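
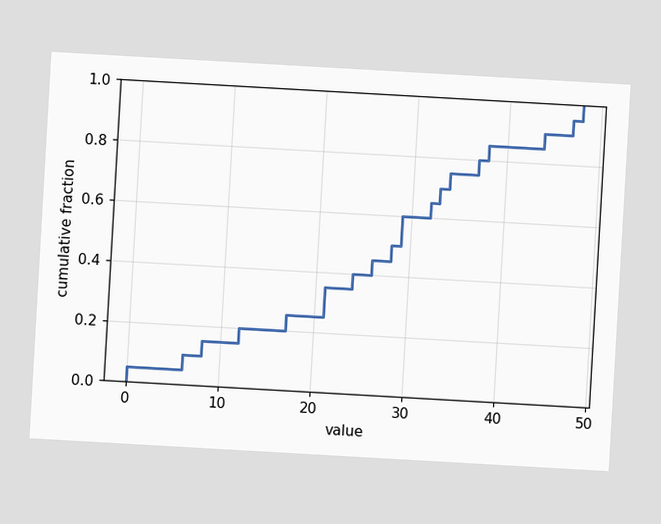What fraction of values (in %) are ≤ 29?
60%

The chart is tilted about 3° clockwise. At x=29 the ECDF step is at 60%.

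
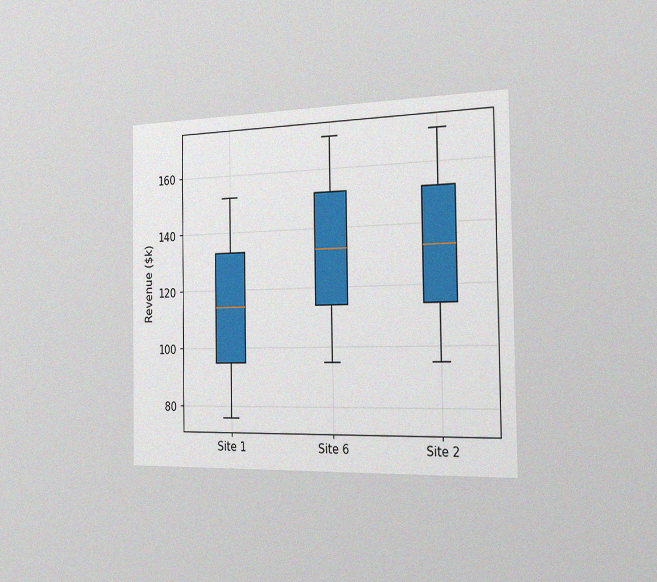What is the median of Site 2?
$133k

The chart is viewed slightly from the right, with some photo noise. The median line in the Site 2 box sits at $133k.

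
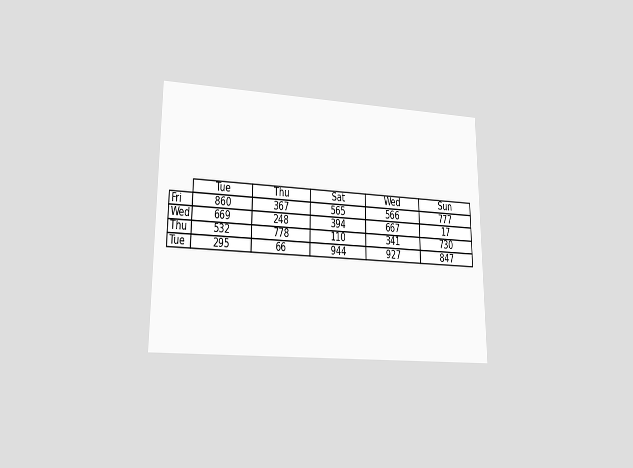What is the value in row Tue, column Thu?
The chart is viewed at a slight angle. The (Tue, Thu) cell reads 66.

66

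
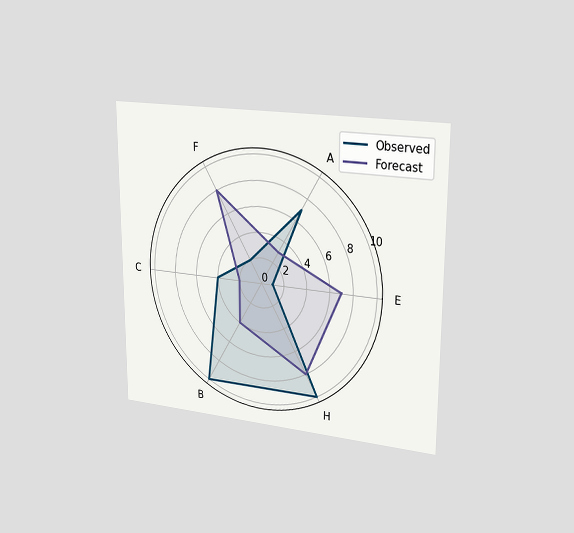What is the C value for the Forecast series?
2

The chart is viewed slightly from the right. On the C axis, Forecast reaches 2.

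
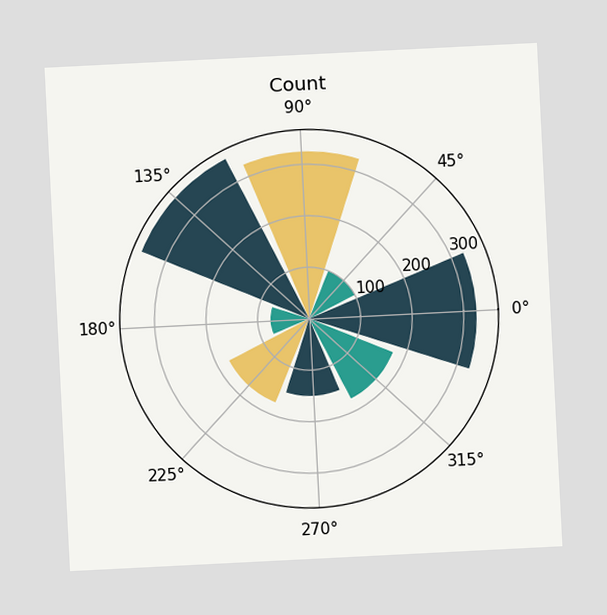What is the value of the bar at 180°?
The chart is tilted about 3° counter-clockwise. The bar at 180° reaches 75 on the radial axis.

75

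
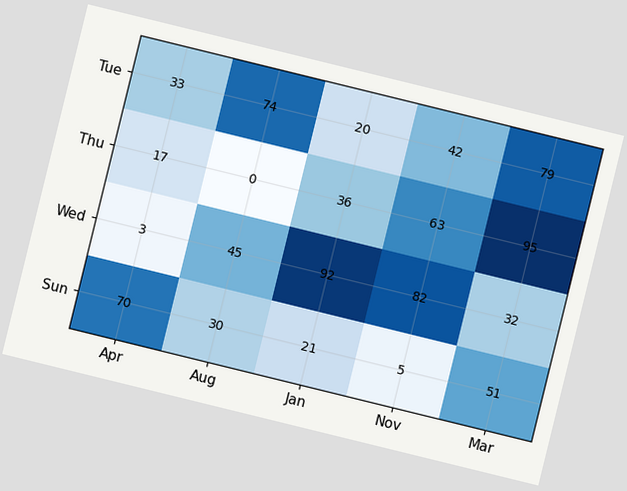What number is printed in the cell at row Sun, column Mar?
51

The chart is tilted about 14° clockwise. The (Sun, Mar) cell reads 51.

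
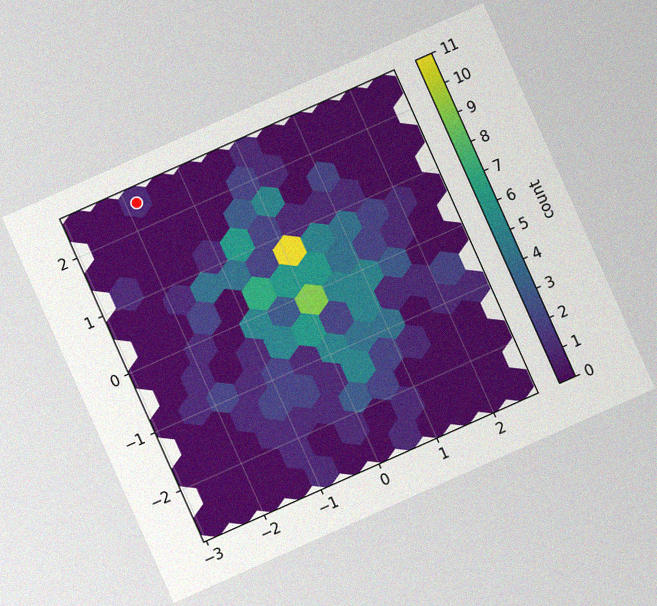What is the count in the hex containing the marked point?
1

The chart is tilted about 24° counter-clockwise, with some photo noise. The marked hex reads 1 on the colorbar.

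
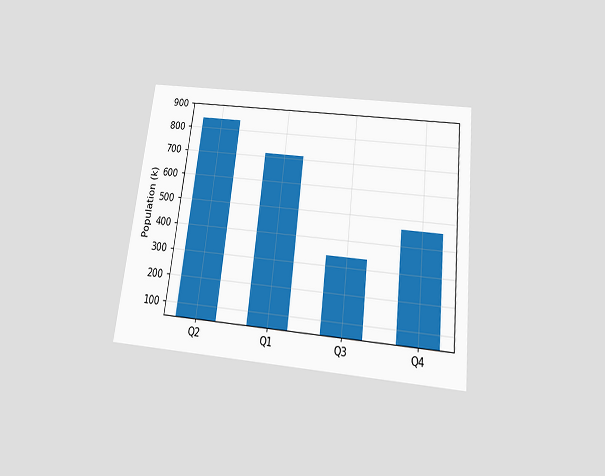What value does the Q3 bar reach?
The chart is tilted about 7° clockwise and viewed slightly from below. Reading along the chart's y-axis, the Q3 bar reaches 336k.

336k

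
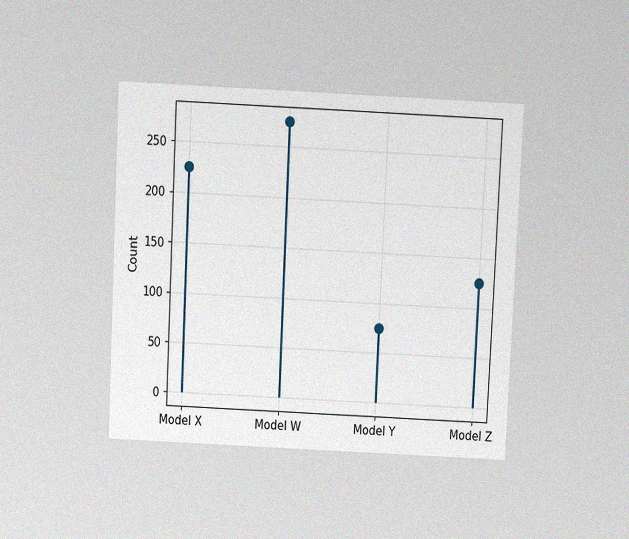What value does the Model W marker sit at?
275

The chart is tilted about 3° clockwise and viewed slightly from above, with some photo noise. The Model W marker sits at 275.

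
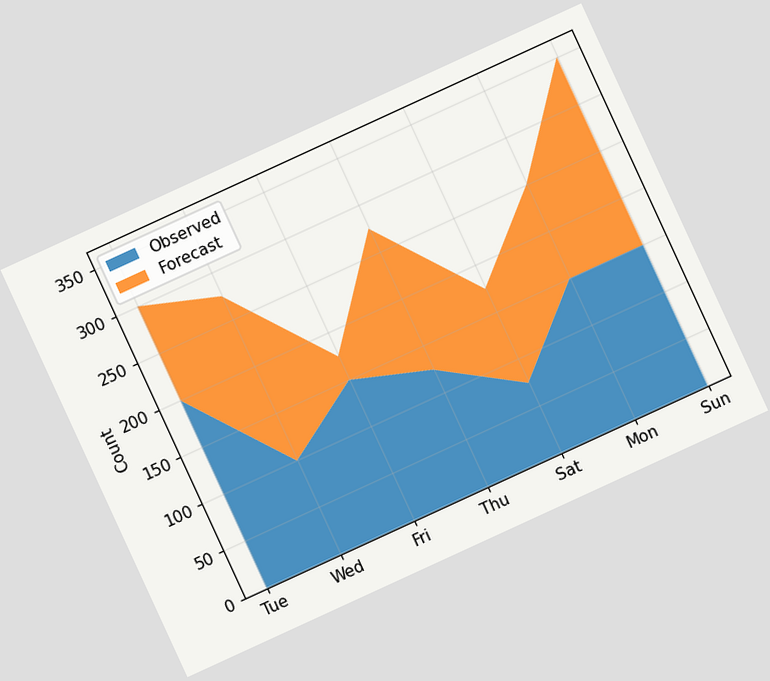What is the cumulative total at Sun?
The chart is tilted about 25° counter-clockwise. The stacked total at Sun reaches 350.

350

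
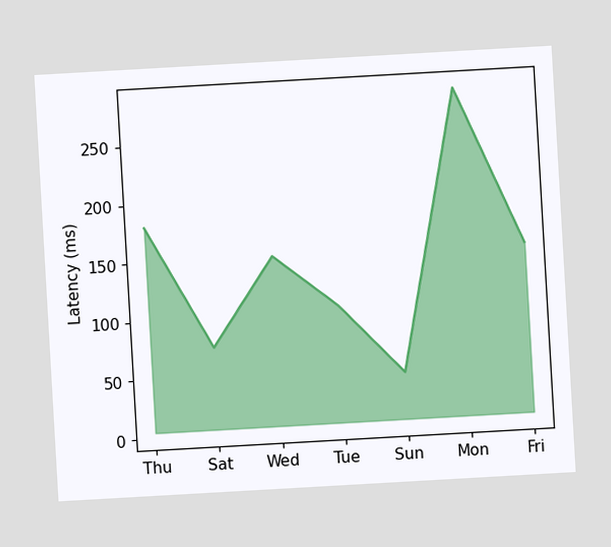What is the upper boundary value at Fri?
150ms

The chart is tilted about 3° counter-clockwise. At Fri the upper boundary is at 150ms.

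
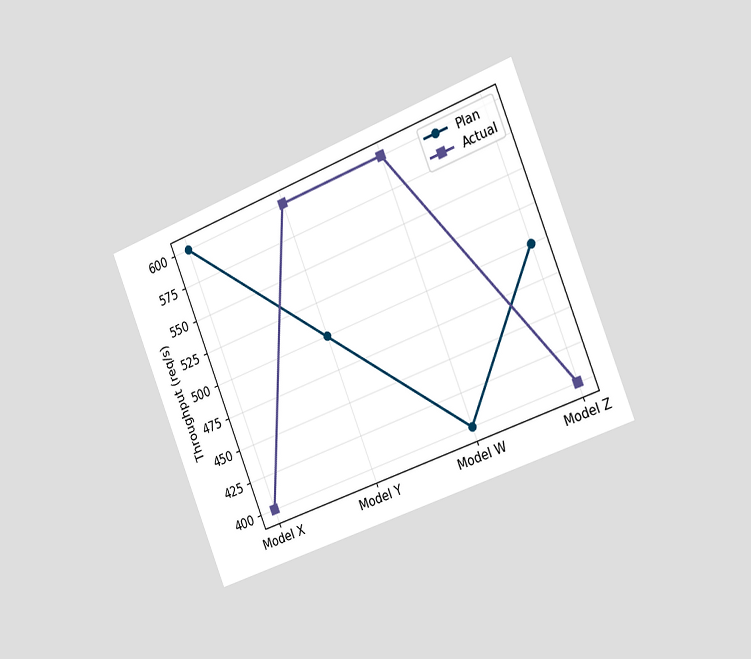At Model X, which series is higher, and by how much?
Plan, by 200req/s

The chart is tilted about 22° counter-clockwise and viewed slightly from the right. At Model X, Plan sits above the other line by 200req/s.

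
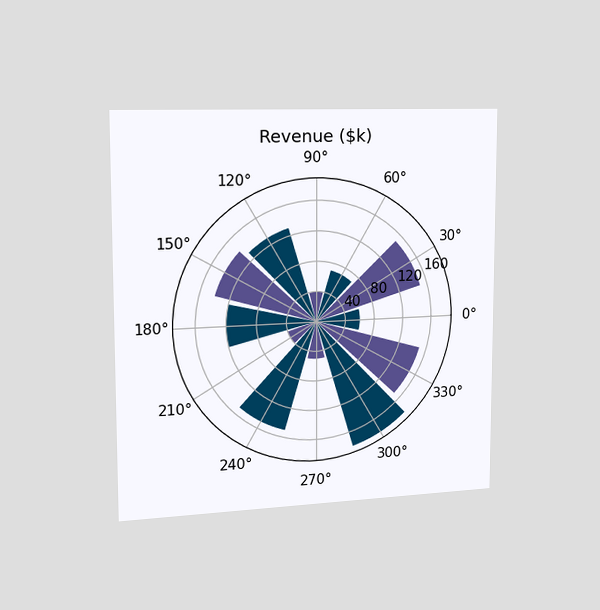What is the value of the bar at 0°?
$60k

The chart is viewed slightly from the left. The bar at 0° reaches $60k on the radial axis.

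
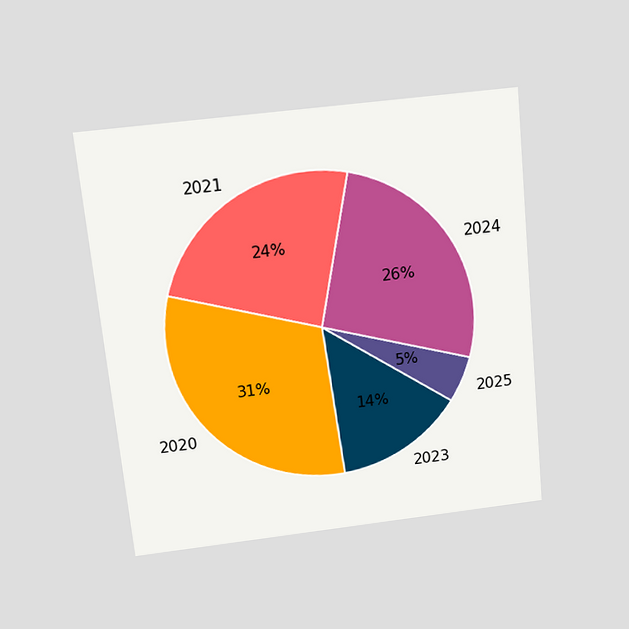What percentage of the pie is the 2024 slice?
26%

The chart is tilted about 6° counter-clockwise and viewed slightly from above. The 2024 slice takes up 26% of the pie.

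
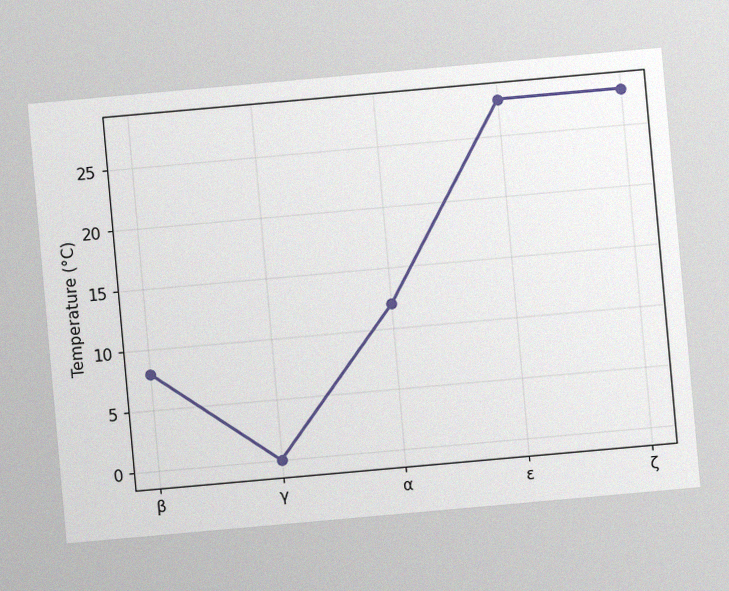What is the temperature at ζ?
28°C

The chart is tilted about 5° counter-clockwise, with some photo noise. At ζ, the line is at 28°C.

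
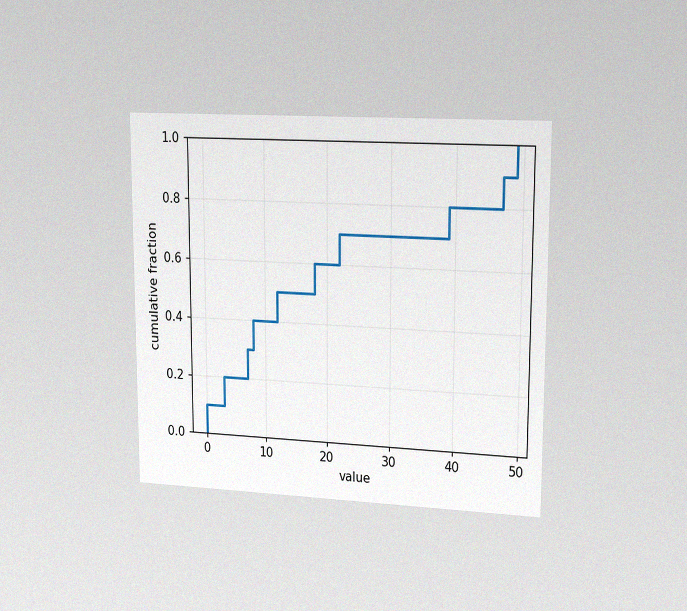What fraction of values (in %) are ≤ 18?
The chart is viewed slightly from the right, with some photo noise. At x=18 the ECDF step is at 60%.

60%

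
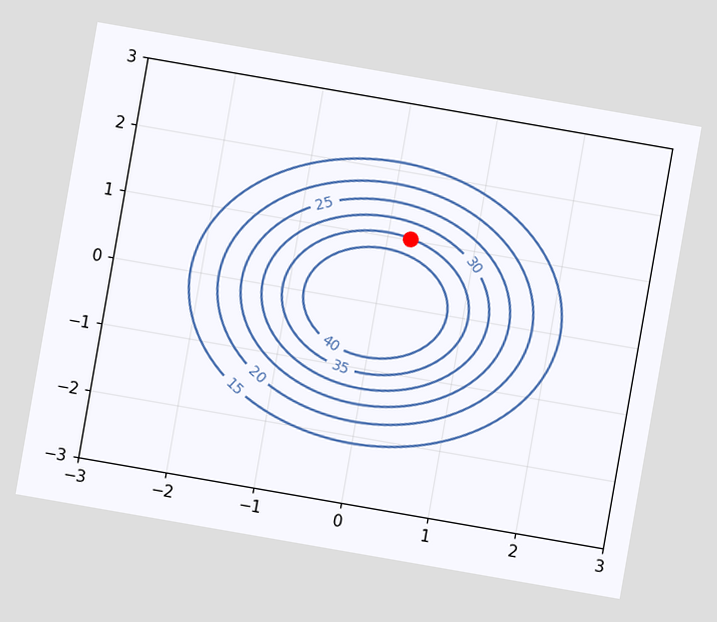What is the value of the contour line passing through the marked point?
35

The chart is tilted about 10° clockwise. The marked point sits on the contour labelled 35.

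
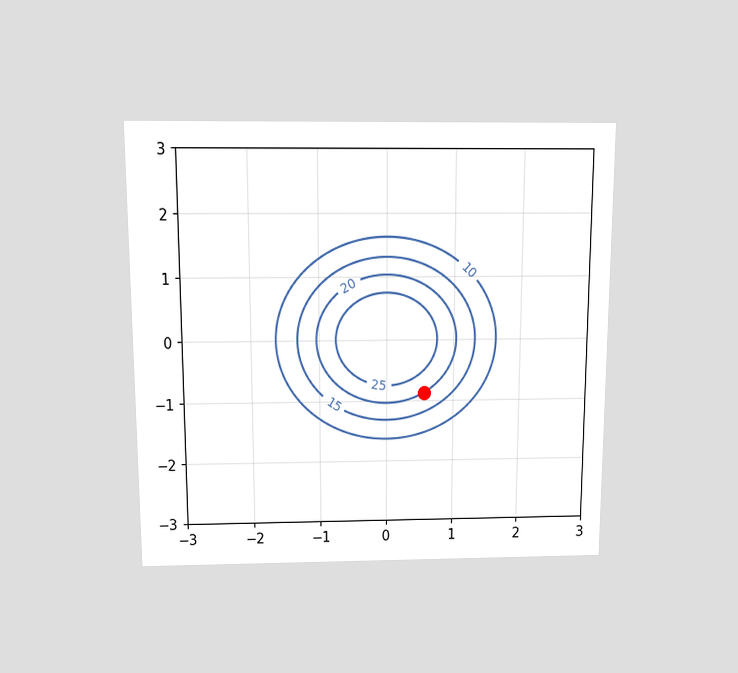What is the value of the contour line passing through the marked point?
The chart is viewed slightly from above. The marked point sits on the contour labelled 20.

20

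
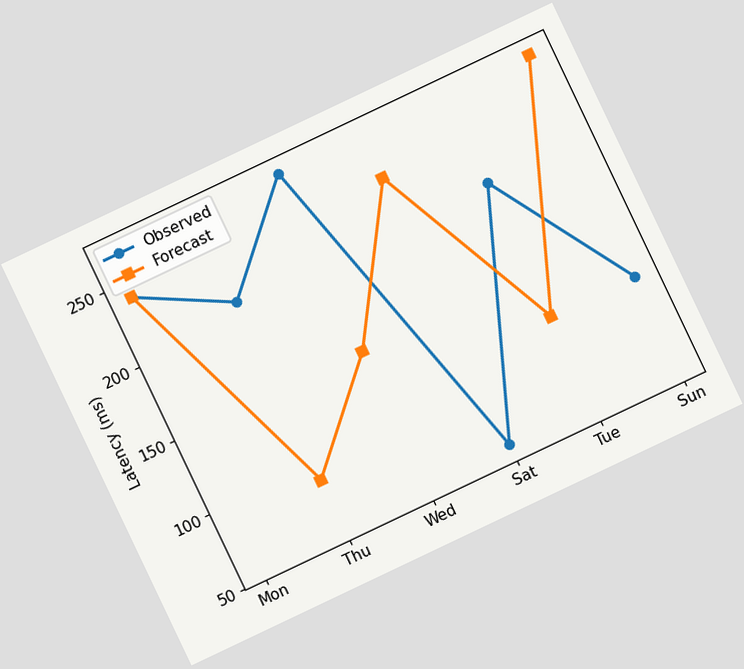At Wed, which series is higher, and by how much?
Observed, by 120ms

The chart is tilted about 25° counter-clockwise. At Wed, Observed sits above the other line by 120ms.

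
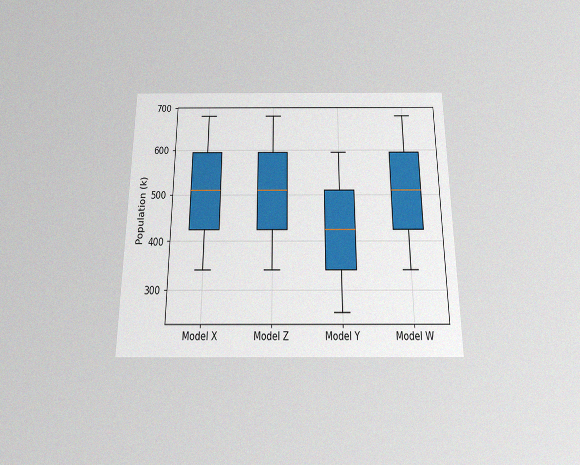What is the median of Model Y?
425k

The chart is viewed slightly from below, with some photo noise. The median line in the Model Y box sits at 425k.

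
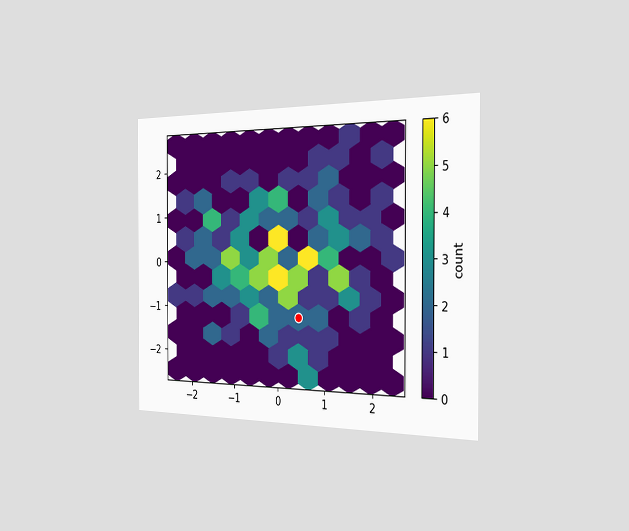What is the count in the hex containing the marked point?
2

The chart is viewed slightly from the right. The marked hex reads 2 on the colorbar.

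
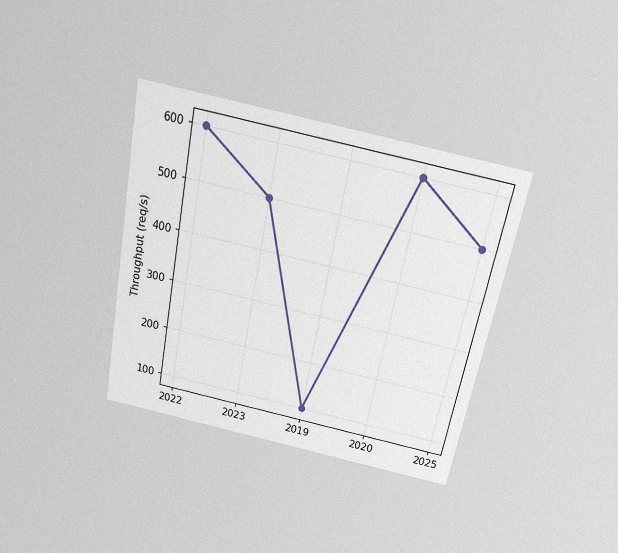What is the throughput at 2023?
The chart is tilted about 11° clockwise and viewed slightly from above, with some photo noise. At 2023, the line is at 500req/s.

500req/s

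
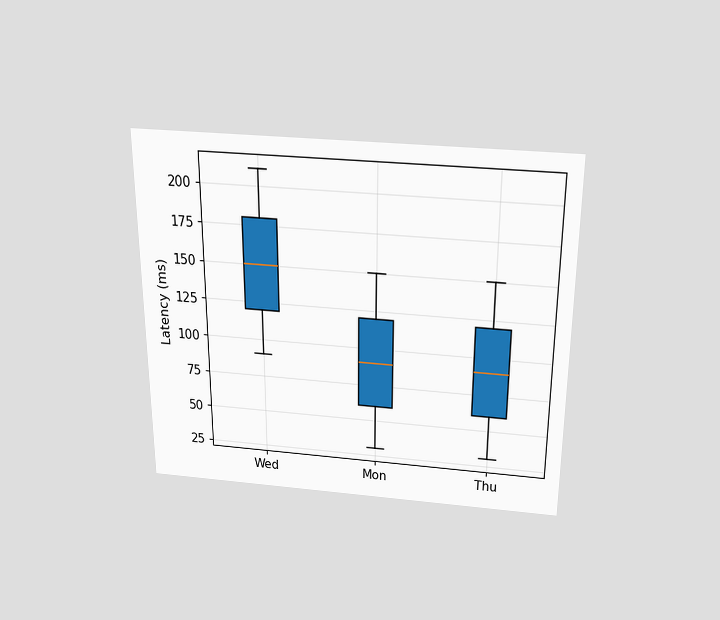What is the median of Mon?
The chart is viewed slightly from above. The median line in the Mon box sits at 90ms.

90ms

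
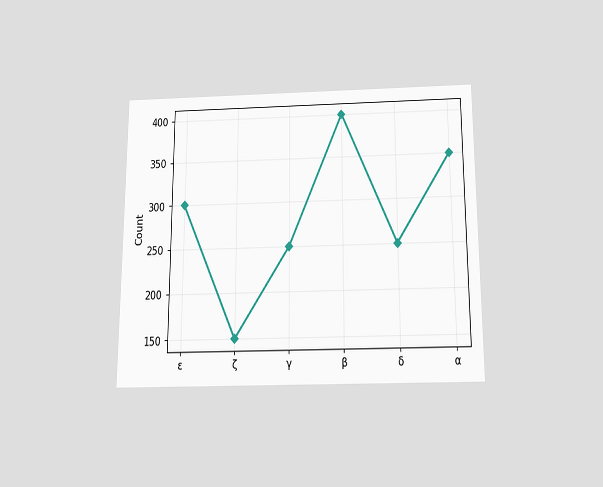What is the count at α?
350

The chart is viewed slightly from below. At α, the line is at 350.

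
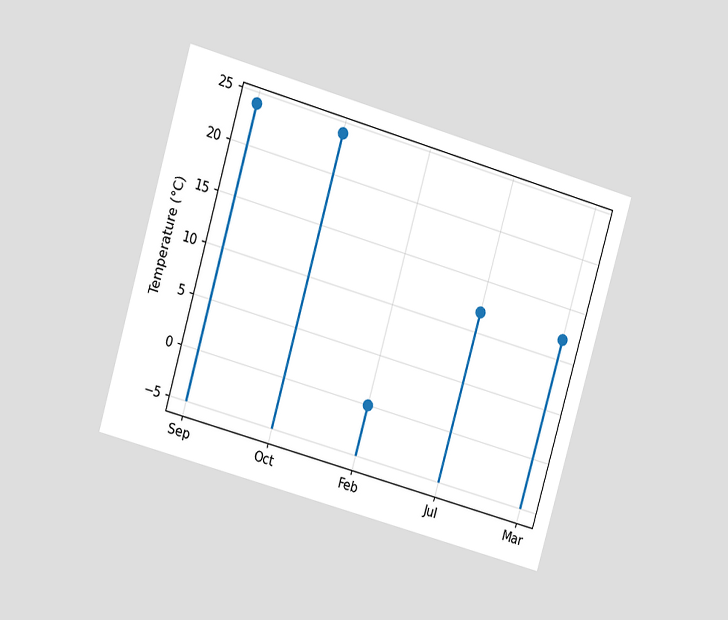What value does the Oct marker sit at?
The chart is tilted about 16° clockwise and viewed at a slight angle. The Oct marker sits at 24°C.

24°C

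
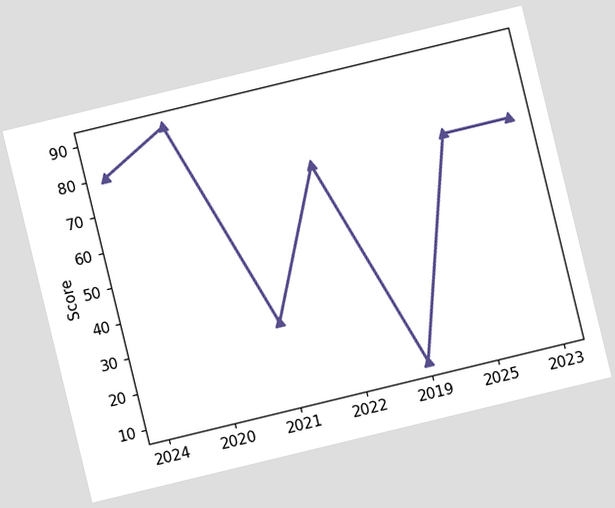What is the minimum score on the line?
The chart is tilted about 14° counter-clockwise. The lowest point is at 2019, and reading across to the y-axis gives 10.

10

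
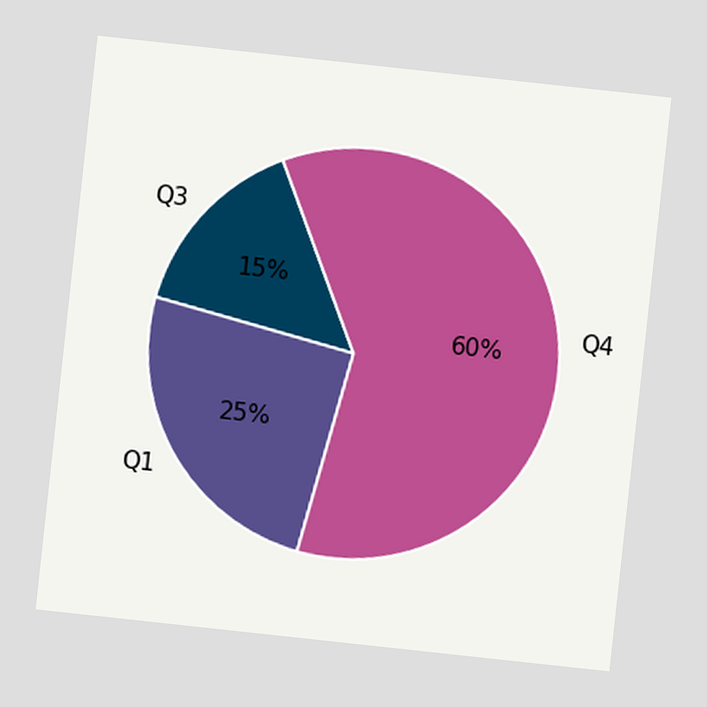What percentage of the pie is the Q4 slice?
The chart is tilted about 6° clockwise. The Q4 slice takes up 60% of the pie.

60%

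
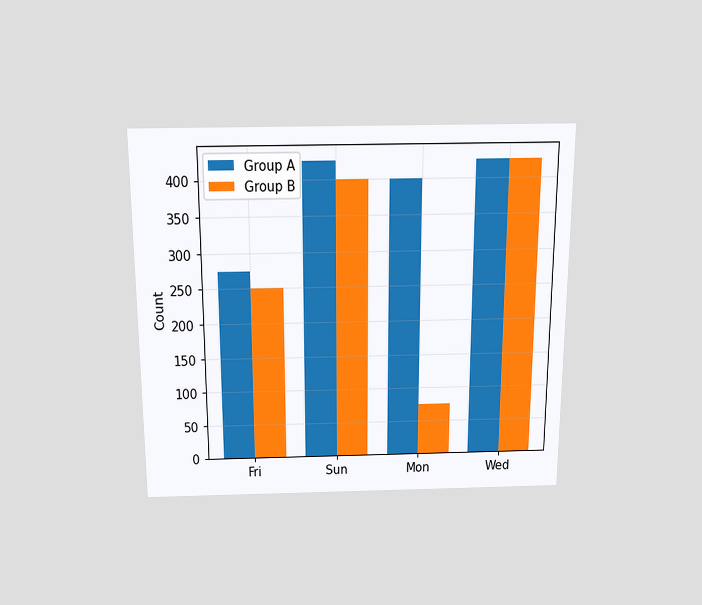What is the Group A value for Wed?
The chart is viewed slightly from above. The Group A bar at Wed reaches 425 on the y-axis.

425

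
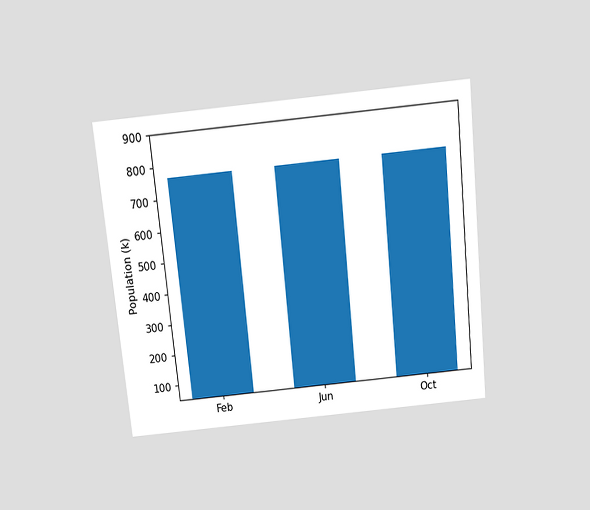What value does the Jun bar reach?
The chart is tilted about 6° counter-clockwise and viewed slightly from above. Reading along the chart's y-axis, the Jun bar reaches 765k.

765k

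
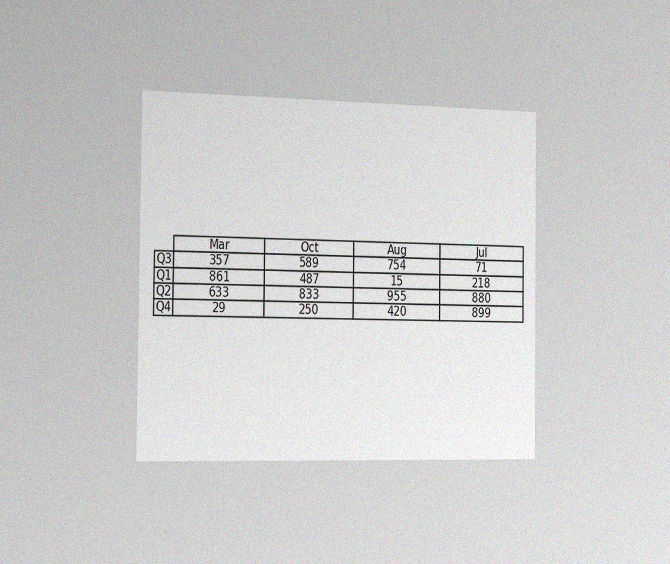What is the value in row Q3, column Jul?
The chart is viewed slightly from the left, with some photo noise. The (Q3, Jul) cell reads 71.

71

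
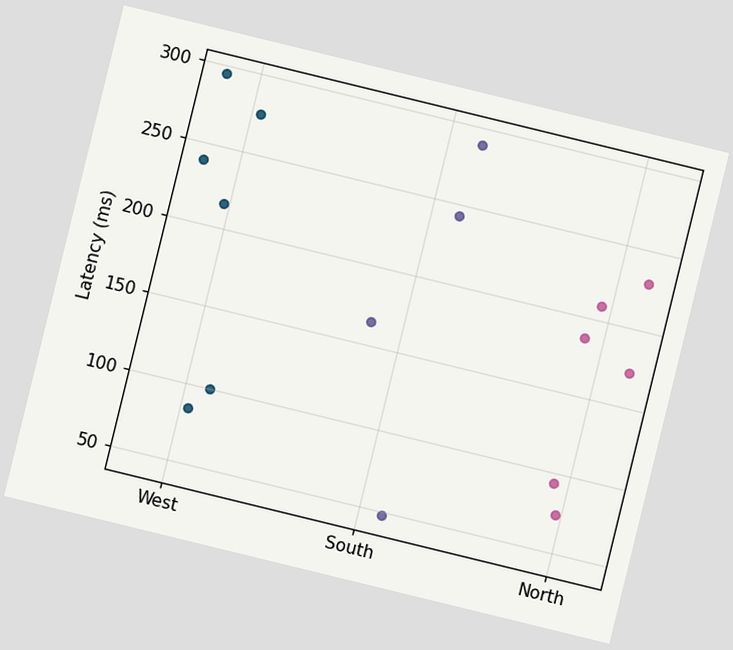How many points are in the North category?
6

The chart is tilted about 14° clockwise. Counting the markers in the North column gives 6.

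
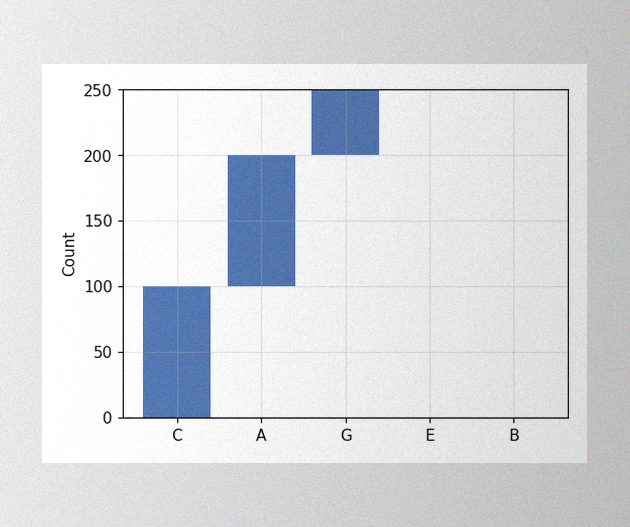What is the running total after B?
The image has some photo noise and uneven lighting. After B the running total reaches 250.

250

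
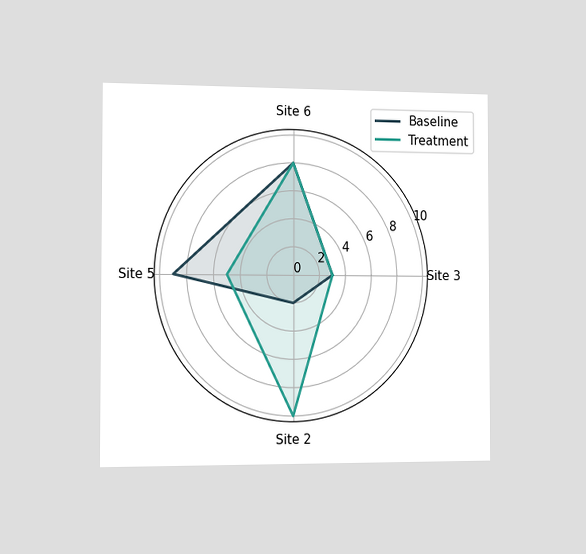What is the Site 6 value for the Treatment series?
8

The chart is viewed slightly from the left. On the Site 6 axis, Treatment reaches 8.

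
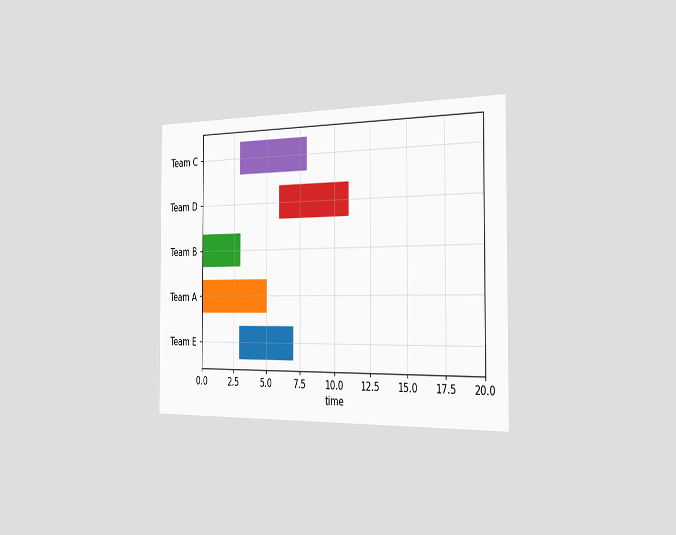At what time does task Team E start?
3

The chart is viewed slightly from the right. The Team E bar begins at t=3.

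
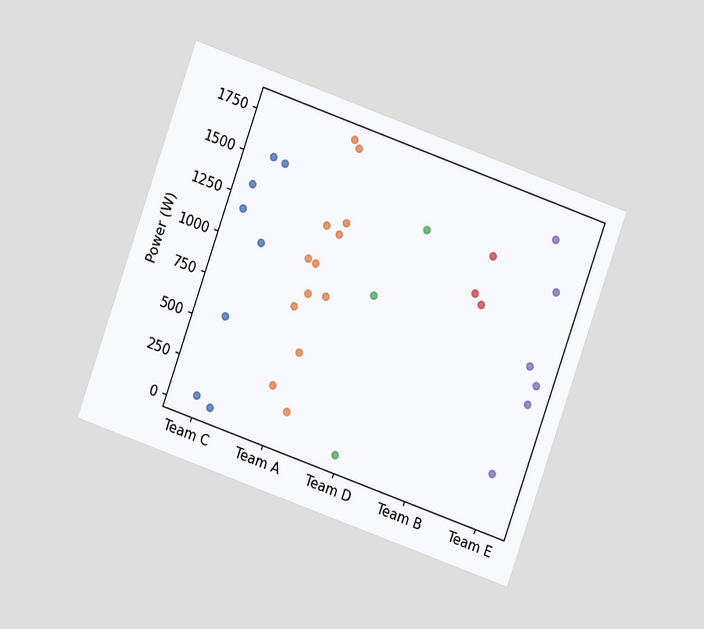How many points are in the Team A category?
13

The chart is tilted about 19° clockwise and viewed at a slight angle. Counting the markers in the Team A column gives 13.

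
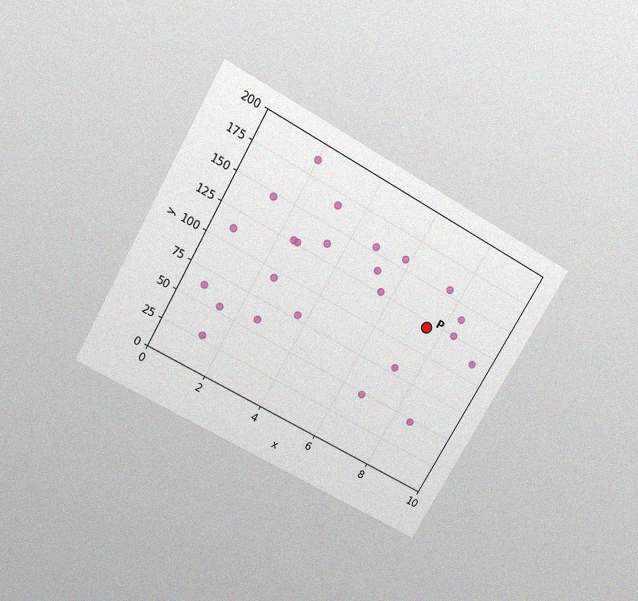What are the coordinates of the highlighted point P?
The chart is tilted about 30° clockwise and viewed slightly from above, with some photo noise. Following the gridlines from P to each axis, P sits at (7.5, 120).

(7.5, 120)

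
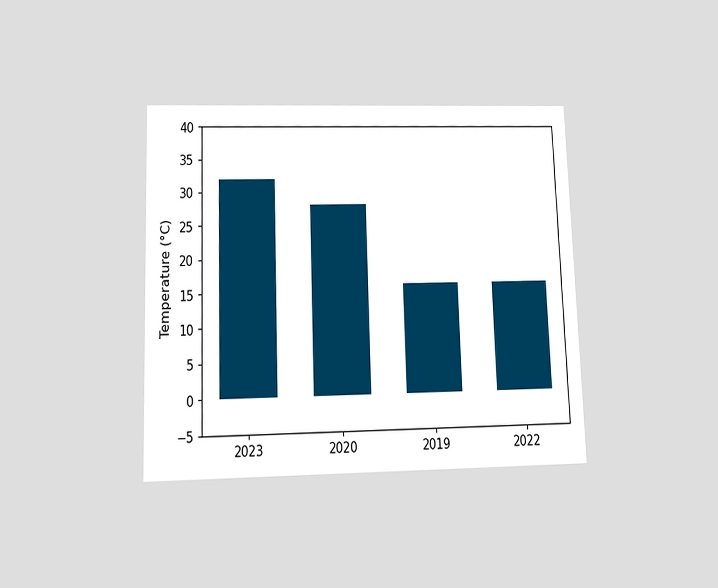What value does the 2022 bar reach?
16°C

The chart is viewed slightly from below. Reading along the chart's y-axis, the 2022 bar reaches 16°C.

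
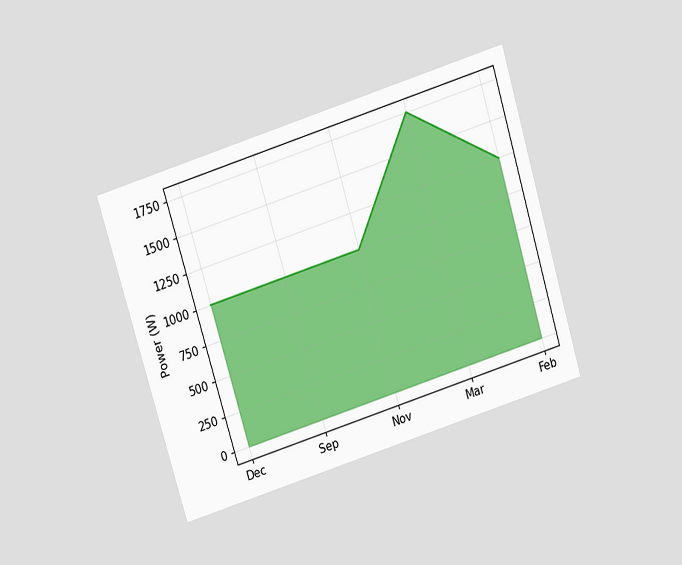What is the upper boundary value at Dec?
The chart is tilted about 17° counter-clockwise and viewed slightly from above. At Dec the upper boundary is at 1000W.

1000W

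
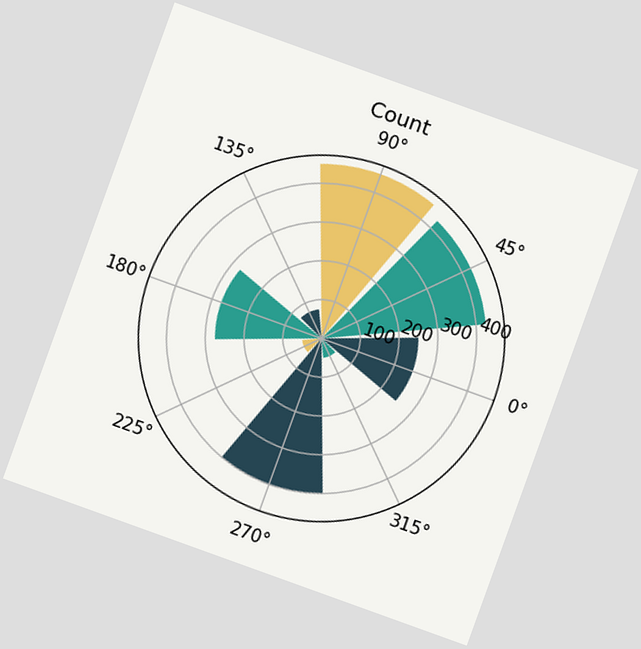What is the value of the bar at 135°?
75

The chart is tilted about 20° clockwise. The bar at 135° reaches 75 on the radial axis.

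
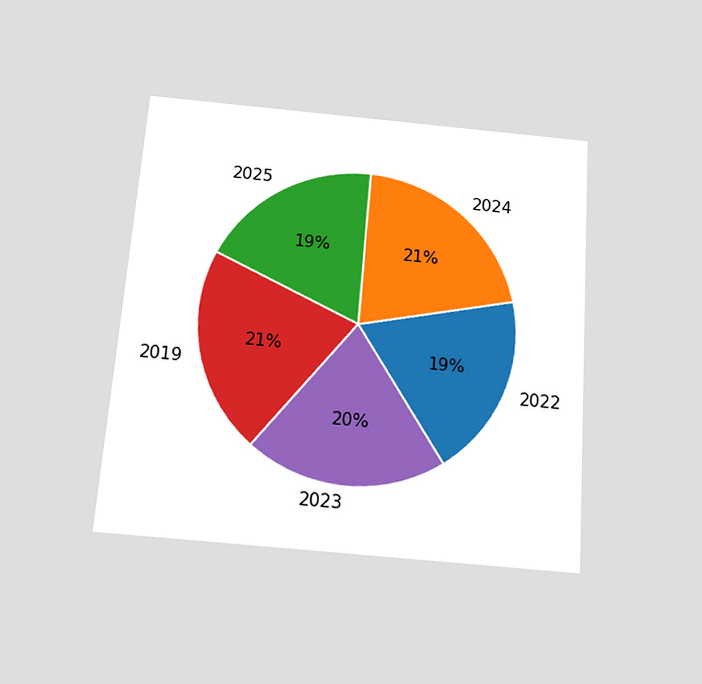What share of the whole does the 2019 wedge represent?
21%

The chart is tilted about 4° clockwise and viewed slightly from below. The 2019 slice takes up 21% of the pie.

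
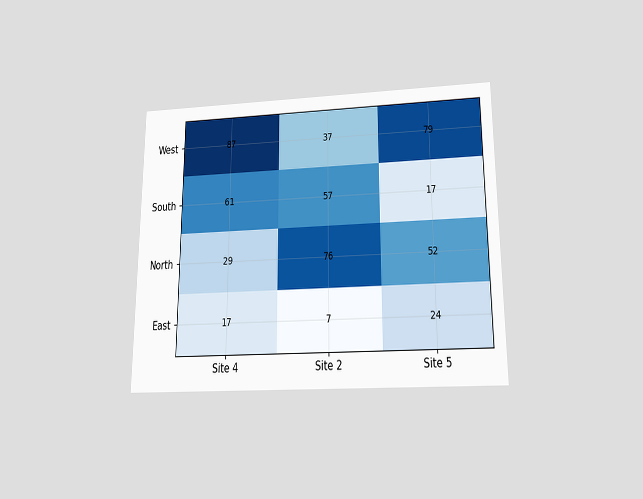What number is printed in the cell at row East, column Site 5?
24

The chart is viewed slightly from below. The (East, Site 5) cell reads 24.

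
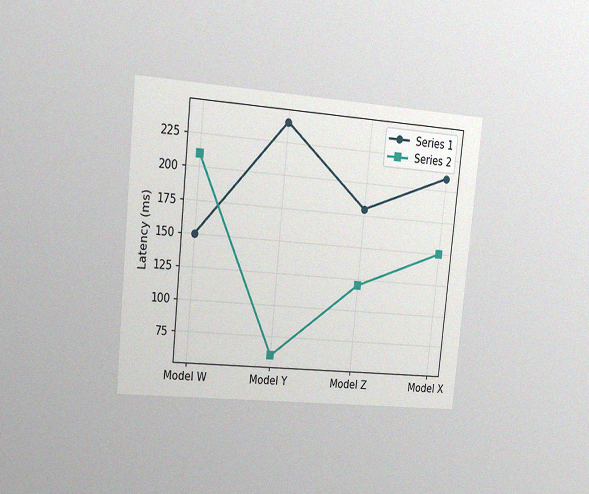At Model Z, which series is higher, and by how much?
Series 1, by 60ms

The chart is tilted about 6° clockwise and viewed slightly from the left, with some photo noise. At Model Z, Series 1 sits above the other line by 60ms.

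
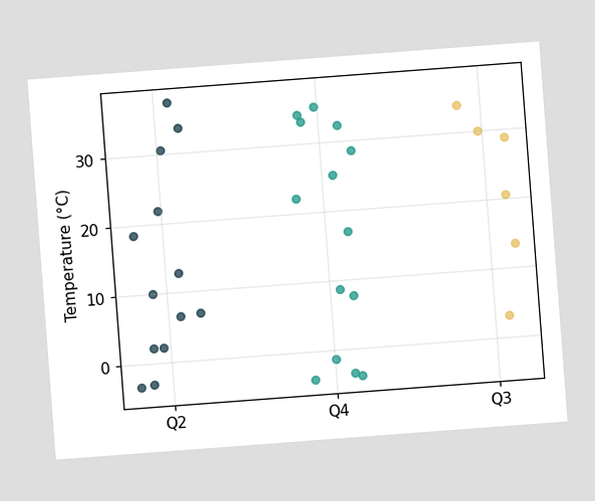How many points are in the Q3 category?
6

The chart is tilted about 4° counter-clockwise. Counting the markers in the Q3 column gives 6.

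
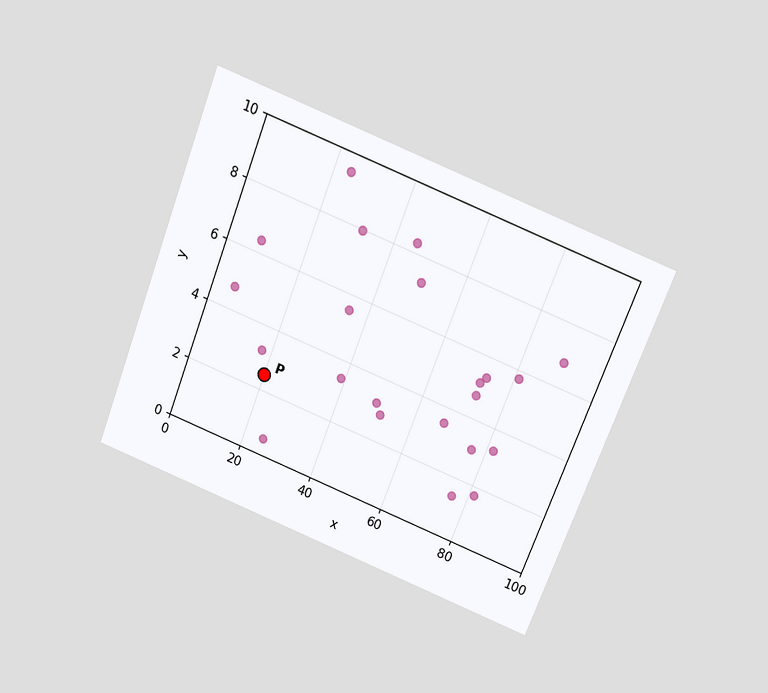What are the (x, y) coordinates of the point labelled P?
(20, 2.5)

The chart is tilted about 21° clockwise and viewed slightly from above. Following the gridlines from P to each axis, P sits at (20, 2.5).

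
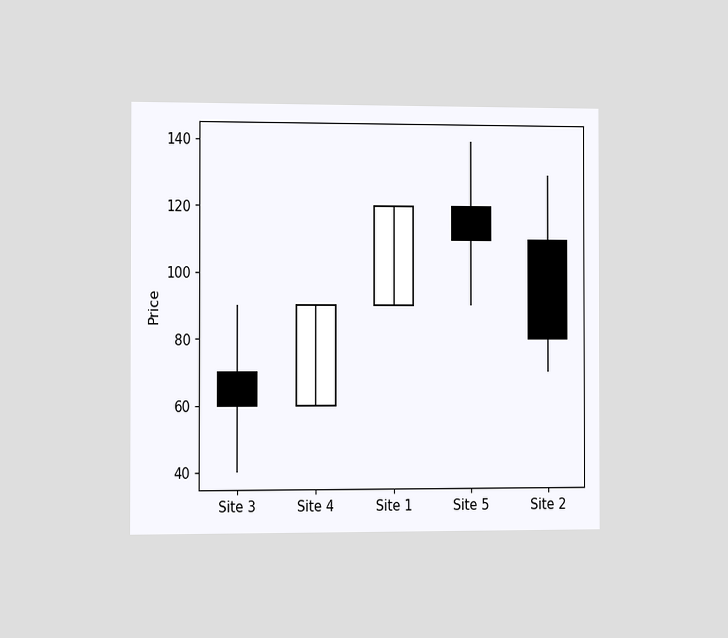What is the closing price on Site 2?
The chart is viewed slightly from the left. The Site 2 candle closes at 80.

80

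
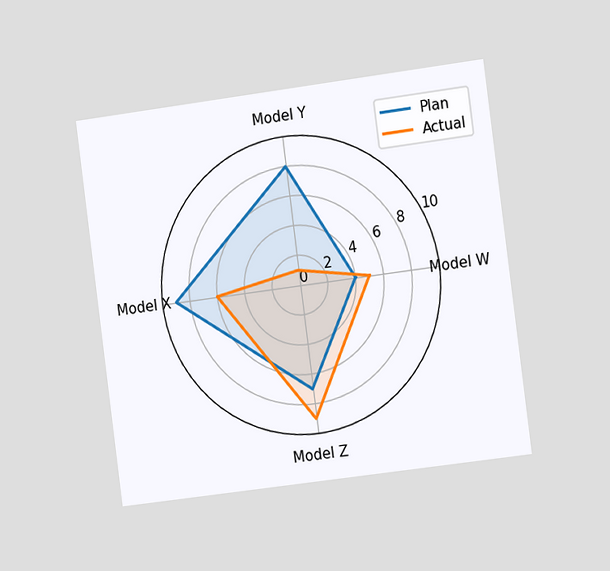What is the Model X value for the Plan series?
9

The chart is tilted about 7° counter-clockwise and viewed slightly from the right. On the Model X axis, Plan reaches 9.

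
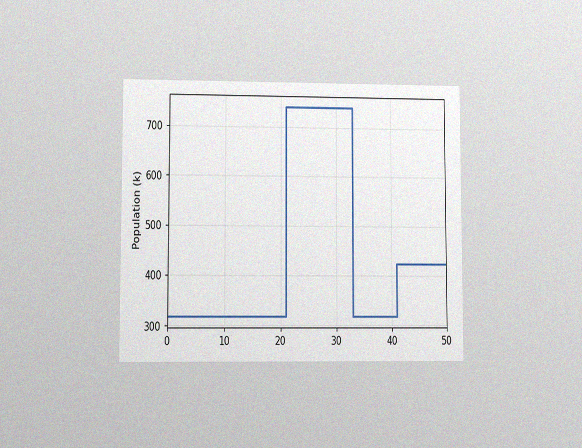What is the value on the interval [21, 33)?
The chart is viewed at a slight angle, with some photo noise. On [21, 33) the step sits at 742k.

742k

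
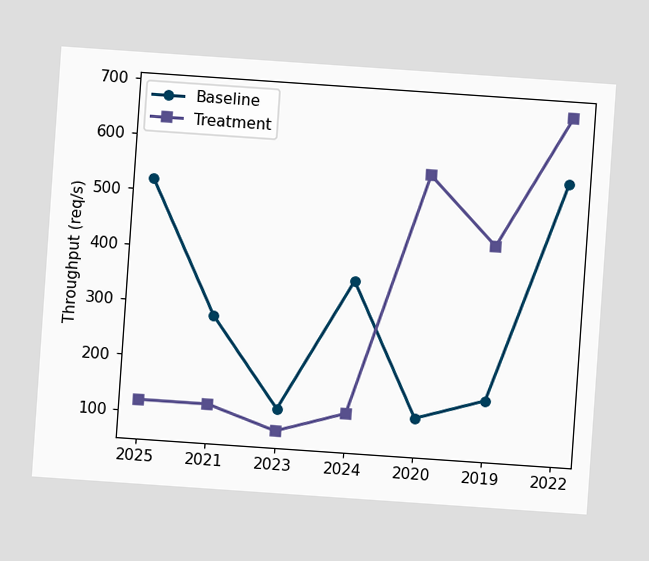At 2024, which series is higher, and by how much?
The chart is tilted about 4° clockwise. At 2024, Baseline sits above the other line by 240req/s.

Baseline, by 240req/s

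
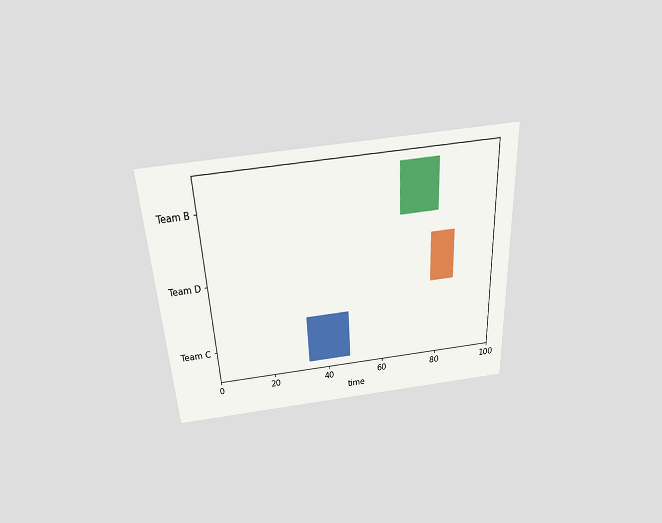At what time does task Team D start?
78

The chart is tilted about 3° counter-clockwise and viewed slightly from above. The Team D bar begins at t=78.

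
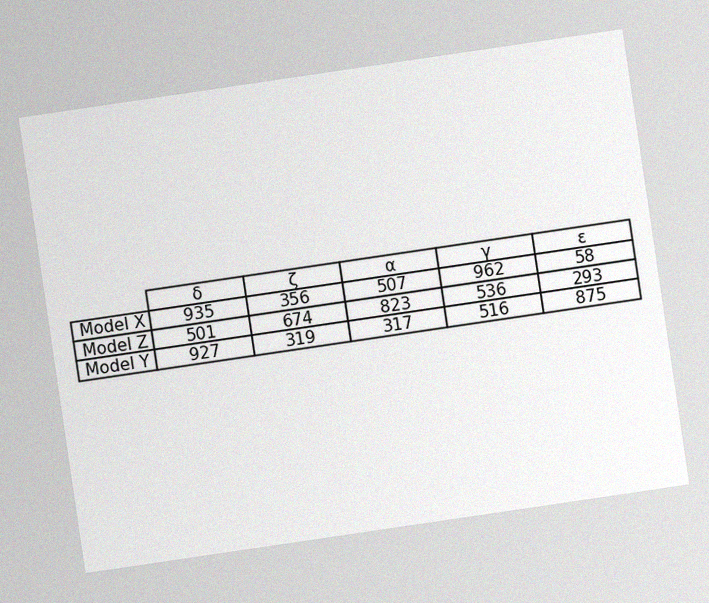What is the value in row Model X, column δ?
The chart is tilted about 8° counter-clockwise, with some photo noise. The (Model X, δ) cell reads 935.

935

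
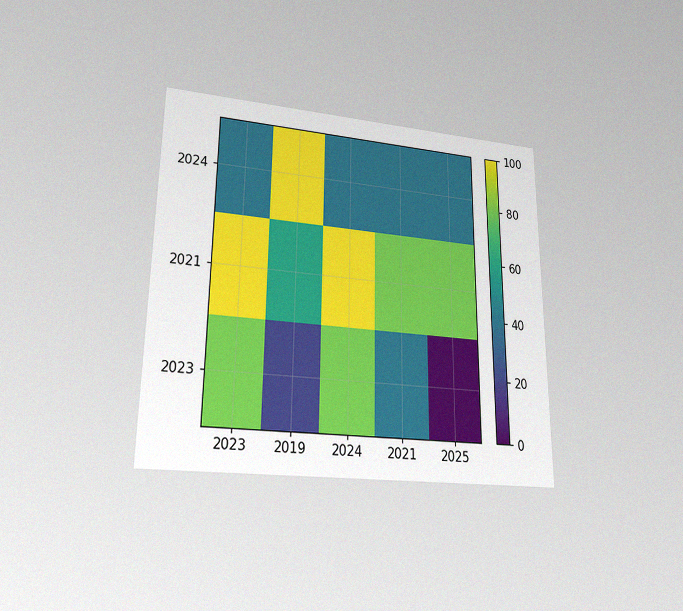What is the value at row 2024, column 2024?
The chart is viewed at a slight angle, with some photo noise. Matching cell (2024, 2024) against the colorbar gives 40.

40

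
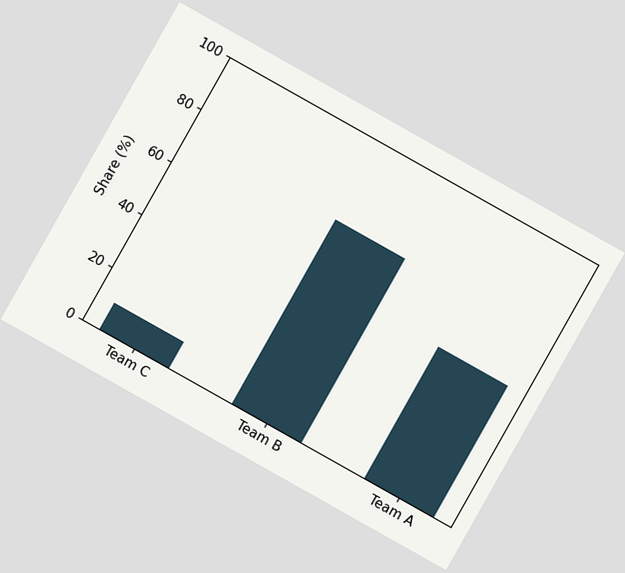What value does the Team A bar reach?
50%

The chart is tilted about 29° clockwise. Reading along the chart's y-axis, the Team A bar reaches 50%.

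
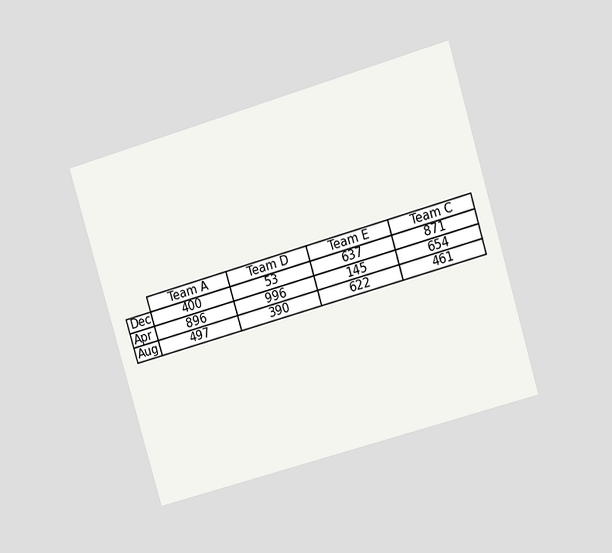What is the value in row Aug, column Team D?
The chart is tilted about 16° counter-clockwise and viewed at a slight angle. The (Aug, Team D) cell reads 390.

390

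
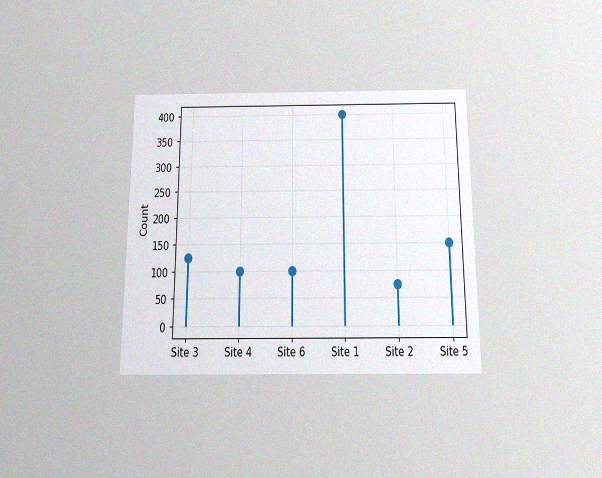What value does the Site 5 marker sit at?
The chart is viewed slightly from below, with some photo noise. The Site 5 marker sits at 150.

150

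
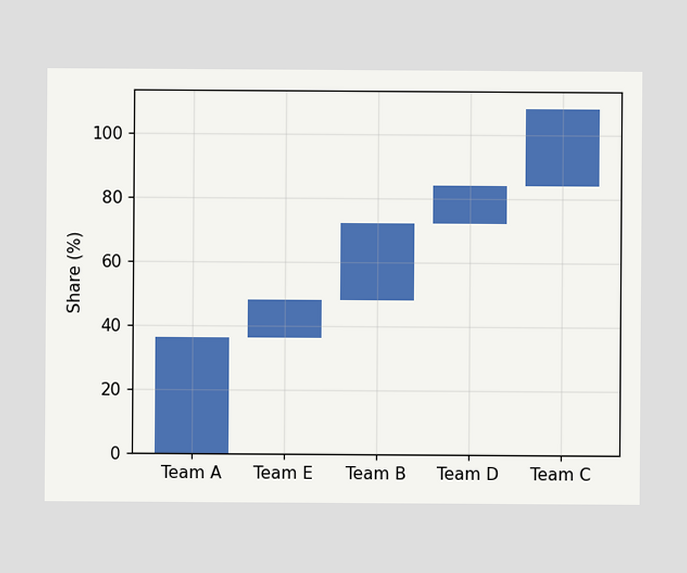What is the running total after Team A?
36%

After Team A the running total reaches 36%.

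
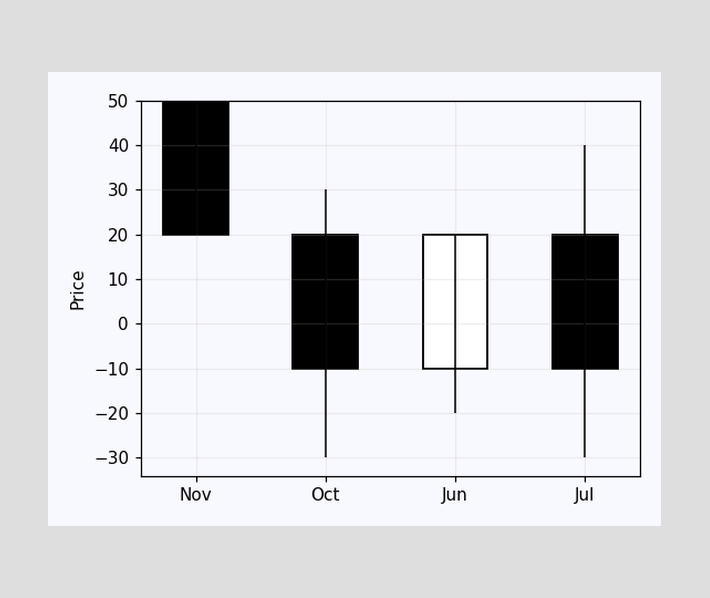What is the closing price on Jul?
The Jul candle closes at -10.

-10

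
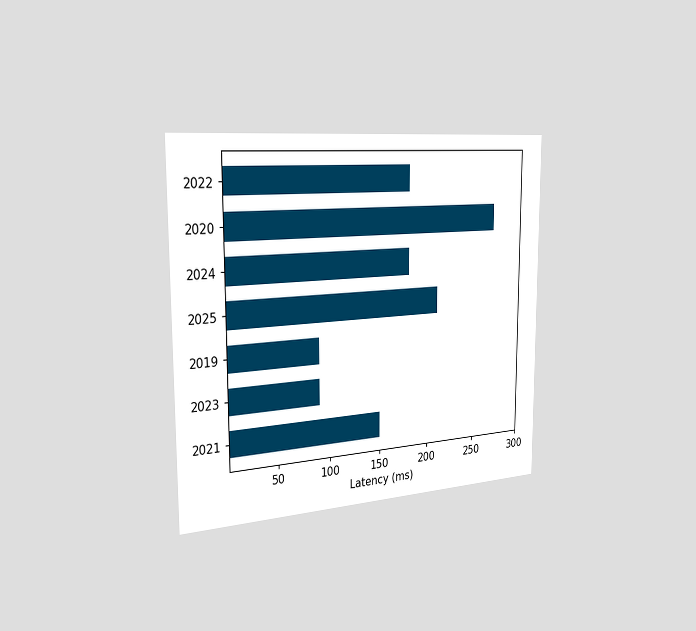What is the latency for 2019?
The chart is viewed slightly from the left. Reading along the chart's x-axis, the 2019 bar reaches 90ms.

90ms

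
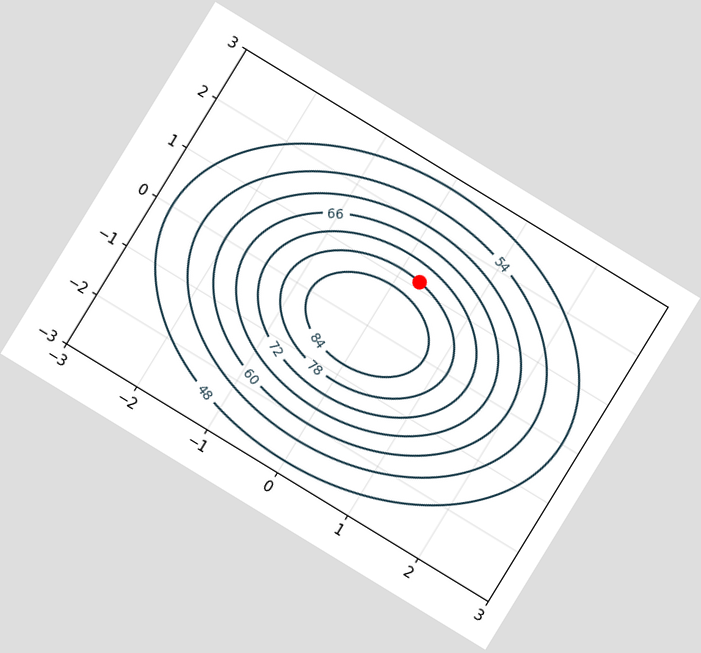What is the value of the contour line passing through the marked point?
The chart is tilted about 31° clockwise. The marked point sits on the contour labelled 78.

78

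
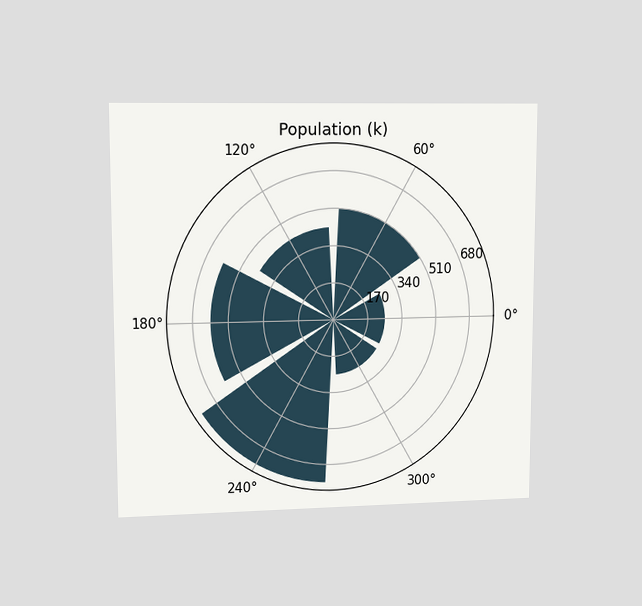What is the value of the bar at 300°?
255k

The chart is viewed at a slight angle. The bar at 300° reaches 255k on the radial axis.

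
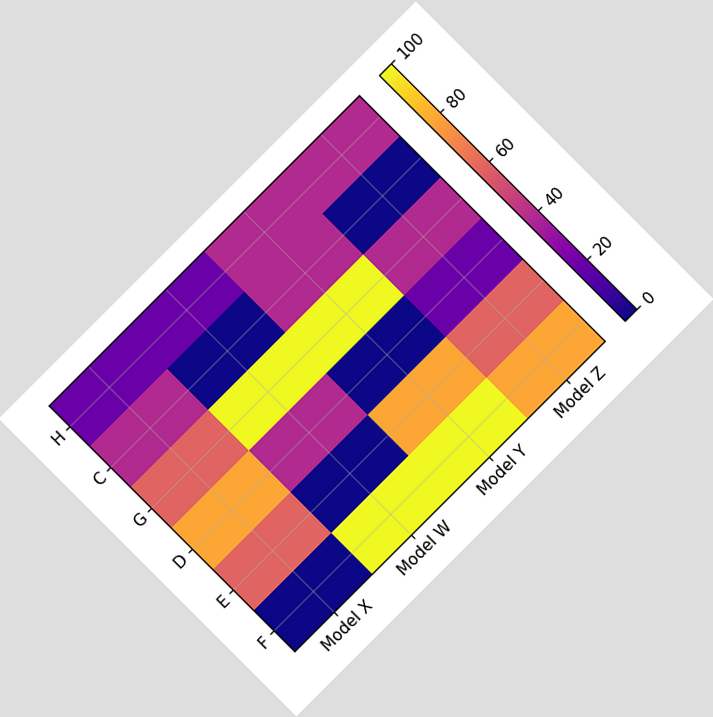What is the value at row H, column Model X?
20

The chart is tilted about 45° counter-clockwise. Matching cell (H, Model X) against the colorbar gives 20.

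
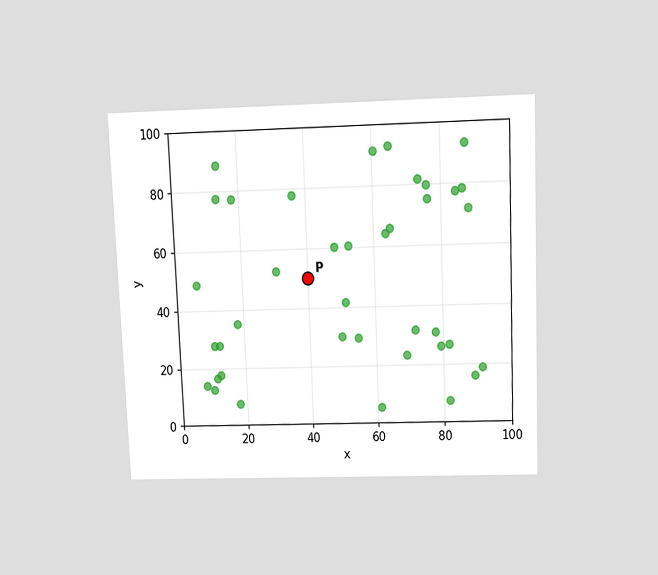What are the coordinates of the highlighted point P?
(40, 50)

The chart is tilted about 2° counter-clockwise and viewed slightly from above. Following the gridlines from P to each axis, P sits at (40, 50).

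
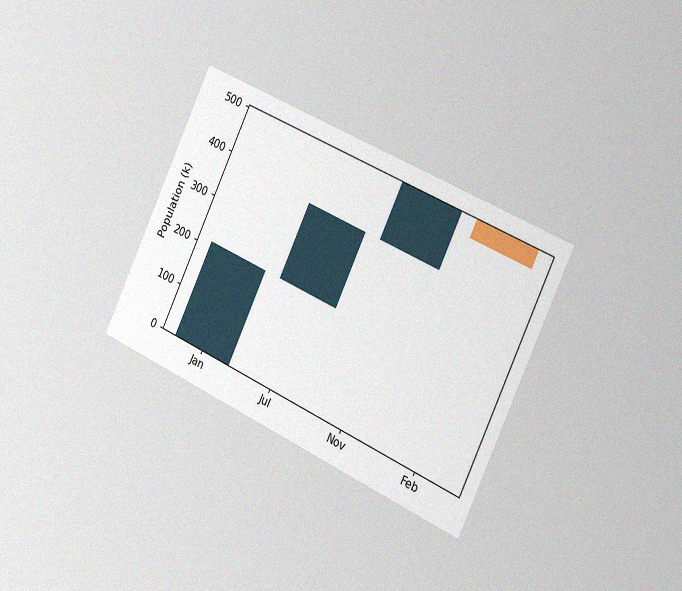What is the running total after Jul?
378k

The chart is tilted about 25° clockwise and viewed slightly from the right, with some photo noise. After Jul the running total reaches 378k.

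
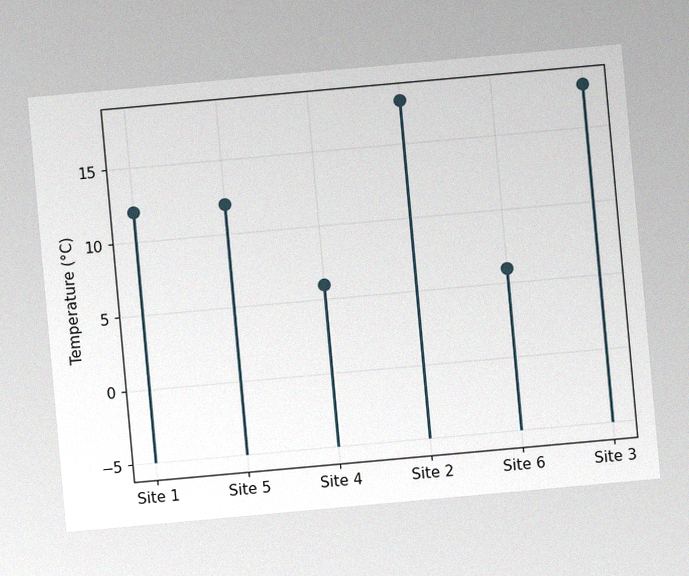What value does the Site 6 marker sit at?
The chart is tilted about 5° counter-clockwise, with some photo noise. The Site 6 marker sits at 6°C.

6°C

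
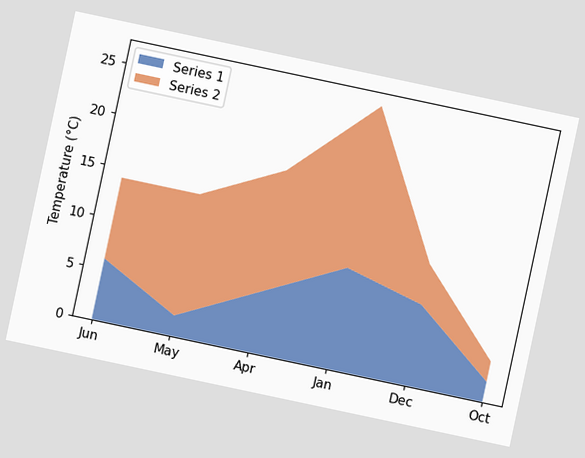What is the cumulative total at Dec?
The chart is tilted about 12° clockwise. The stacked total at Dec reaches 12°C.

12°C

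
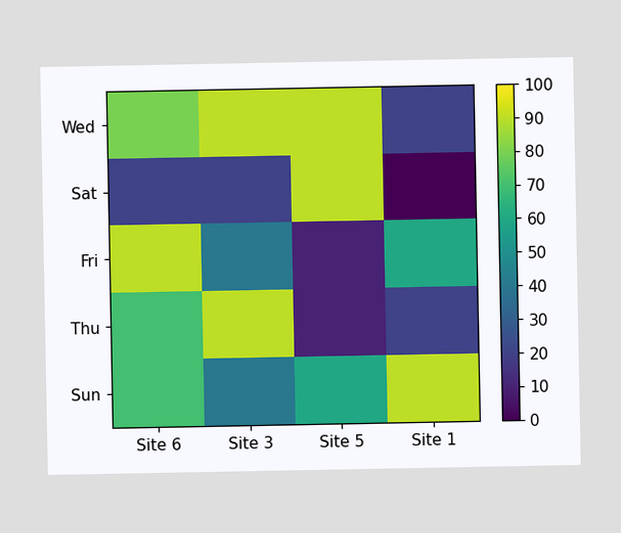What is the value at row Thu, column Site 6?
70

Matching cell (Thu, Site 6) against the colorbar gives 70.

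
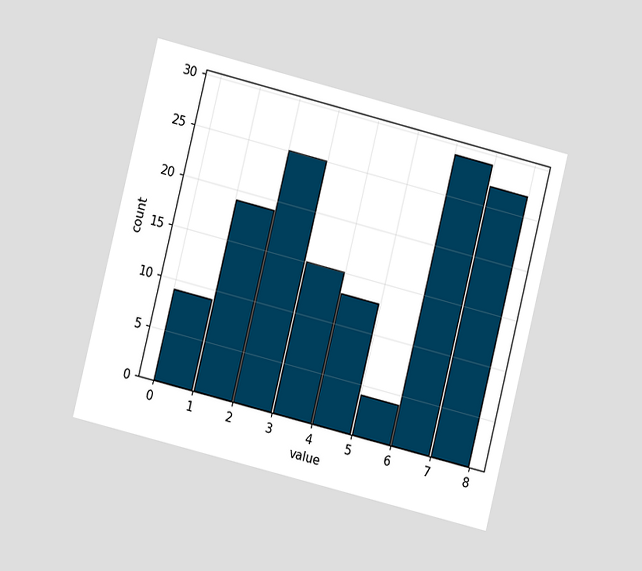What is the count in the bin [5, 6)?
4

The chart is tilted about 14° clockwise and viewed at a slight angle. The [5, 6) bin has height 4.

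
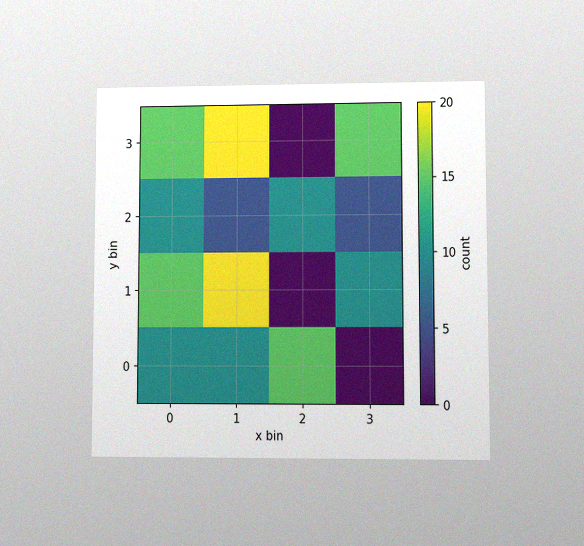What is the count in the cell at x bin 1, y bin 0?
10

The chart is viewed at a slight angle, with some photo noise. Matching the cell (1, 0) against the colorbar gives 10.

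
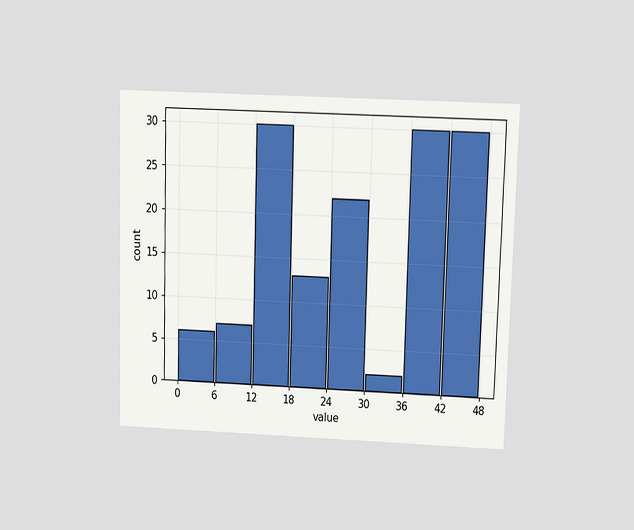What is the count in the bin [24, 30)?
22

The chart is viewed slightly from above. The [24, 30) bin has height 22.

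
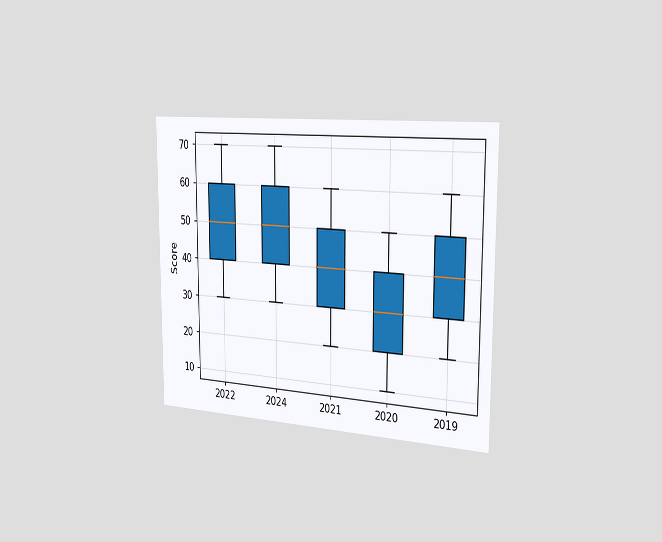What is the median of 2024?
50

The chart is viewed slightly from the right. The median line in the 2024 box sits at 50.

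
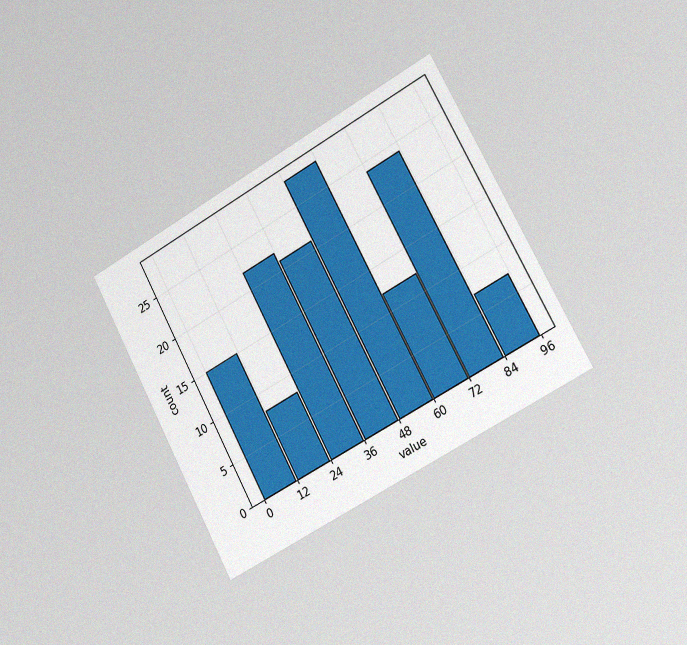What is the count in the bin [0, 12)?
The chart is tilted about 28° counter-clockwise and viewed slightly from the right, with some photo noise. The [0, 12) bin has height 15.

15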